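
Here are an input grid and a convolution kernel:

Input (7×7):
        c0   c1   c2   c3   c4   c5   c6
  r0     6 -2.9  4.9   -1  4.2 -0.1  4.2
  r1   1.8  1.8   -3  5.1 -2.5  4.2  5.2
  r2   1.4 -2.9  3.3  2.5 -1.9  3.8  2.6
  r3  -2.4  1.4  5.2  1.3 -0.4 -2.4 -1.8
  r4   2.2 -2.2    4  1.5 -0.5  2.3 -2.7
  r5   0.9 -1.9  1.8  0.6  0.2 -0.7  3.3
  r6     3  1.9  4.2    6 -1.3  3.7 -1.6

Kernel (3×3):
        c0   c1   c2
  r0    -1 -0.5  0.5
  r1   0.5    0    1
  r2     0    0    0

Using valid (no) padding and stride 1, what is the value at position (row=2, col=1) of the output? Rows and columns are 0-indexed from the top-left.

The receptive field on the input at this output position is [-2.9 3.3 2.5 / 1.4 5.2 1.3 / -2.2 4 1.5]. Elementwise product with the kernel and sum: -2.9·-1 + 3.3·-0.5 + 2.5·0.5 + 1.4·0.5 + 1.3·1.

4.5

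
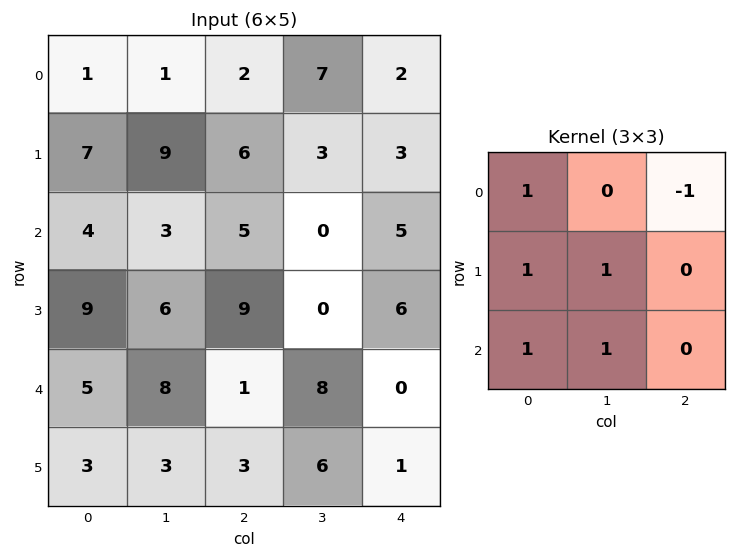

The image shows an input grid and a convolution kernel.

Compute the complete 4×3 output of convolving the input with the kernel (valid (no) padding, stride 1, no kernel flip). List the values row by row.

Output[0,0]: The receptive field on the input at this output position is [1 1 2 / 7 9 6 / 4 3 5]. Elementwise product with the kernel and sum: 1·1 + 2·-1 + 7·1 + 9·1 + 4·1 + 3·1.
Output[0,1]: The receptive field on the input at this output position is [1 2 7 / 9 6 3 / 3 5 0]. Elementwise product with the kernel and sum: 1·1 + 7·-1 + 9·1 + 6·1 + 3·1 + 5·1.

22 17 14
23 29 17
27 27 18
19 21 21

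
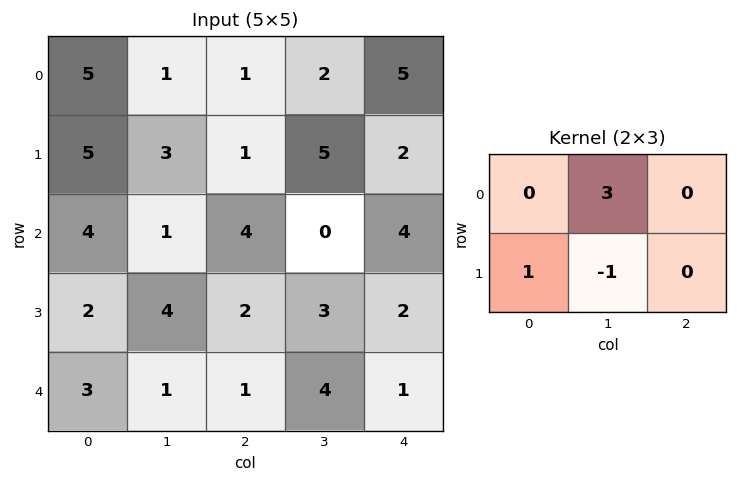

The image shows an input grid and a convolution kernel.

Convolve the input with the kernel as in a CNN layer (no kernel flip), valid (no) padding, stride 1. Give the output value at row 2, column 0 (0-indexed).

The receptive field on the input at this output position is [4 1 4 / 2 4 2]. Elementwise product with the kernel and sum: 1·3 + 2·1 + 4·-1.

1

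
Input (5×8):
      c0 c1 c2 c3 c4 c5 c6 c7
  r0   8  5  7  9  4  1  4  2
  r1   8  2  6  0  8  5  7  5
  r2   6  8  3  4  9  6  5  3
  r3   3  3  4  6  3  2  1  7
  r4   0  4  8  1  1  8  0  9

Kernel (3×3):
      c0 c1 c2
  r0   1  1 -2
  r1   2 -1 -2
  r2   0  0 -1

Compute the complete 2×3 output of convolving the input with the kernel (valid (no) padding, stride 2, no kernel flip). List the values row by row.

Output[0,0]: The receptive field on the input at this output position is [8 5 7 / 8 2 6 / 6 8 3]. Elementwise product with the kernel and sum: 8·1 + 5·1 + 7·-2 + 8·2 + 2·-1 + 6·-2 + 3·-1.

-2 -5 -11
-5 -16 7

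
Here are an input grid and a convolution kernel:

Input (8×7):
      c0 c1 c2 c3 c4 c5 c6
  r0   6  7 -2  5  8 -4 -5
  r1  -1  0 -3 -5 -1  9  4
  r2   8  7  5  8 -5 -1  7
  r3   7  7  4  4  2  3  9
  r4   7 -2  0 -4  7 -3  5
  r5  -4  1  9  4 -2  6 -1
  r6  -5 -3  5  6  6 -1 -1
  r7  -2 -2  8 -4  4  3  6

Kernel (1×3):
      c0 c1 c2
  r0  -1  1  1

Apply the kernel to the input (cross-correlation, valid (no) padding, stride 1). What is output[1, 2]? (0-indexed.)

-3

The receptive field on the input at this output position is [-3 -5 -1]. Elementwise product with the kernel and sum: -3·-1 + -5·1 + -1·1.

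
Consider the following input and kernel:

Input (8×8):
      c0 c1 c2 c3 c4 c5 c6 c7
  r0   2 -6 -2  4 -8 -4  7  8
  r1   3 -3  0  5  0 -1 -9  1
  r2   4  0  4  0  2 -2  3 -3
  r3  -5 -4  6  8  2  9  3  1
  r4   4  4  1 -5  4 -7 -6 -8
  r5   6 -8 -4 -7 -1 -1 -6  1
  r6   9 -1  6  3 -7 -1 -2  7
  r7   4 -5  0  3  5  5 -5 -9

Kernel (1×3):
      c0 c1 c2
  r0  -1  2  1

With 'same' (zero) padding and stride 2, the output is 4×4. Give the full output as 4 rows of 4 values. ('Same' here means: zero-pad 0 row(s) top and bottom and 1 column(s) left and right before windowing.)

-2 6 -24 26
8 8 2 5
12 -7 6 -13
17 16 -18 4

Output[0,0]: The receptive field on the zero-padded input at this output position is [0 2 -6]. Elementwise product with the kernel and sum: 0·-1 + 2·2 + -6·1.
Output[0,1]: The receptive field on the zero-padded input at this output position is [-6 -2 4]. Elementwise product with the kernel and sum: -6·-1 + -2·2 + 4·1.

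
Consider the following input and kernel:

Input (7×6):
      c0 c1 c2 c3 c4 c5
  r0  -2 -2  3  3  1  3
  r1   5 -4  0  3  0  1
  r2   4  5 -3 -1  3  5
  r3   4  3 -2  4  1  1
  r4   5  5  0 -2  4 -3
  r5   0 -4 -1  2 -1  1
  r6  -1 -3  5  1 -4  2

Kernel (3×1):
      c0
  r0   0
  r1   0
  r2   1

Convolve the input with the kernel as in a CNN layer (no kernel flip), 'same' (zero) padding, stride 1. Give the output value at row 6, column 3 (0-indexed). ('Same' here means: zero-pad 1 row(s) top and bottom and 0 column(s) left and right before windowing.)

0

The receptive field on the zero-padded input at this output position is [2 / 1 / 0]. Elementwise product with the kernel and sum: 0·1.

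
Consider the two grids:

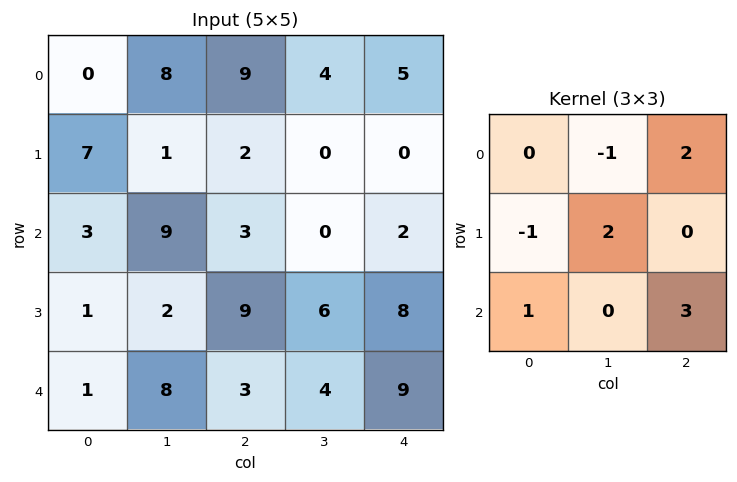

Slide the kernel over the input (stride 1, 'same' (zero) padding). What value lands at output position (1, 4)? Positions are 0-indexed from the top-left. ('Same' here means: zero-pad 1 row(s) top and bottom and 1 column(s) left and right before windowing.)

-5

The receptive field on the zero-padded input at this output position is [4 5 0 / 0 0 0 / 0 2 0]. Elementwise product with the kernel and sum: 5·-1 + 0·2 + 0·-1 + 0·2 + 0·1 + 0·3.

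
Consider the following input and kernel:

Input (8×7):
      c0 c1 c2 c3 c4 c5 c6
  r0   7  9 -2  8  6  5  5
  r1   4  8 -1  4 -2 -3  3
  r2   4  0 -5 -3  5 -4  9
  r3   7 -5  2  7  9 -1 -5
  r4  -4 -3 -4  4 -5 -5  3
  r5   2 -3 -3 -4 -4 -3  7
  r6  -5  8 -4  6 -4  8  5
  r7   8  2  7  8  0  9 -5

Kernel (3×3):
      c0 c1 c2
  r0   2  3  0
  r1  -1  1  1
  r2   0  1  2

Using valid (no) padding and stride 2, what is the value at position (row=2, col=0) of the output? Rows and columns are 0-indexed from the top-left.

The receptive field on the input at this output position is [-4 -3 -4 / 2 -3 -3 / -5 8 -4]. Elementwise product with the kernel and sum: -4·2 + -3·3 + 2·-1 + -3·1 + -3·1 + 8·1 + -4·2.

-25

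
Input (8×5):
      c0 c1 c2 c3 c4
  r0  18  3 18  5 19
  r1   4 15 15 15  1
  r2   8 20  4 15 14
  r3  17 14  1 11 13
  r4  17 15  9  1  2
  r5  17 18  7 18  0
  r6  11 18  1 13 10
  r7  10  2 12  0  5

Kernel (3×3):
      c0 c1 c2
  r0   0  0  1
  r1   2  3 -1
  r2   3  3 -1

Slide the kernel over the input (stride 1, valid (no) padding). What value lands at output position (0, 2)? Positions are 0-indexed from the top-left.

The receptive field on the input at this output position is [18 5 19 / 15 15 1 / 4 15 14]. Elementwise product with the kernel and sum: 19·1 + 15·2 + 15·3 + 1·-1 + 4·3 + 15·3 + 14·-1.

136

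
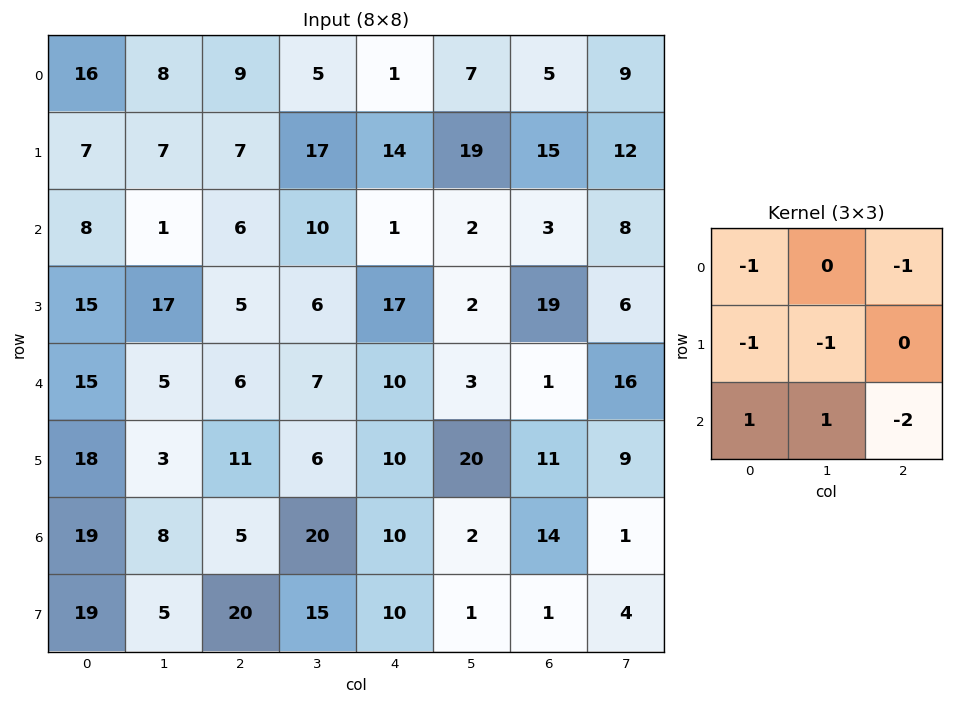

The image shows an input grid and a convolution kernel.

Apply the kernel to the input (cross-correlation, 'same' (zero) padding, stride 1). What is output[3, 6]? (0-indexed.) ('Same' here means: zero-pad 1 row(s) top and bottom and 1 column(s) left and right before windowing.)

The receptive field on the zero-padded input at this output position is [2 3 8 / 2 19 6 / 3 1 16]. Elementwise product with the kernel and sum: 2·-1 + 8·-1 + 2·-1 + 19·-1 + 3·1 + 1·1 + 16·-2.

-59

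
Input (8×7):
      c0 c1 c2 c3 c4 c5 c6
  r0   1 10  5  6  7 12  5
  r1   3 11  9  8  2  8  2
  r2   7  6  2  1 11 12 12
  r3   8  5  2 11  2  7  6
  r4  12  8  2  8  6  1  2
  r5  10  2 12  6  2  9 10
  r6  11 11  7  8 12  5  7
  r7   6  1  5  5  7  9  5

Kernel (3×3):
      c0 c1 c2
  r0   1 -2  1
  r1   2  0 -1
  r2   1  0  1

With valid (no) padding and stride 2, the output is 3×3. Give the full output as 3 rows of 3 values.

-8 29 13
25 21 5
24 33 19

Output[0,0]: The receptive field on the input at this output position is [1 10 5 / 3 11 9 / 7 6 2]. Elementwise product with the kernel and sum: 1·1 + 10·-2 + 5·1 + 3·2 + 9·-1 + 7·1 + 2·1.
Output[0,1]: The receptive field on the input at this output position is [5 6 7 / 9 8 2 / 2 1 11]. Elementwise product with the kernel and sum: 5·1 + 6·-2 + 7·1 + 9·2 + 2·-1 + 2·1 + 11·1.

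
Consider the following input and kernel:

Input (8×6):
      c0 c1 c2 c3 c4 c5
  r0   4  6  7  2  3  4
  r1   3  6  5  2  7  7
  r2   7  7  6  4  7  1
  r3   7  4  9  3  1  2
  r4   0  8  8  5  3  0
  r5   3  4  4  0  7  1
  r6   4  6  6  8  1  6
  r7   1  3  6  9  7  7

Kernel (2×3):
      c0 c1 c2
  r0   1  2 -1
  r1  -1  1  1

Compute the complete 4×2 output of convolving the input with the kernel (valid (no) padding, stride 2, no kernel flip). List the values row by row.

17 12
21 2
13 18
18 31

Output[0,0]: The receptive field on the input at this output position is [4 6 7 / 3 6 5]. Elementwise product with the kernel and sum: 4·1 + 6·2 + 7·-1 + 3·-1 + 6·1 + 5·1.
Output[0,1]: The receptive field on the input at this output position is [7 2 3 / 5 2 7]. Elementwise product with the kernel and sum: 7·1 + 2·2 + 3·-1 + 5·-1 + 2·1 + 7·1.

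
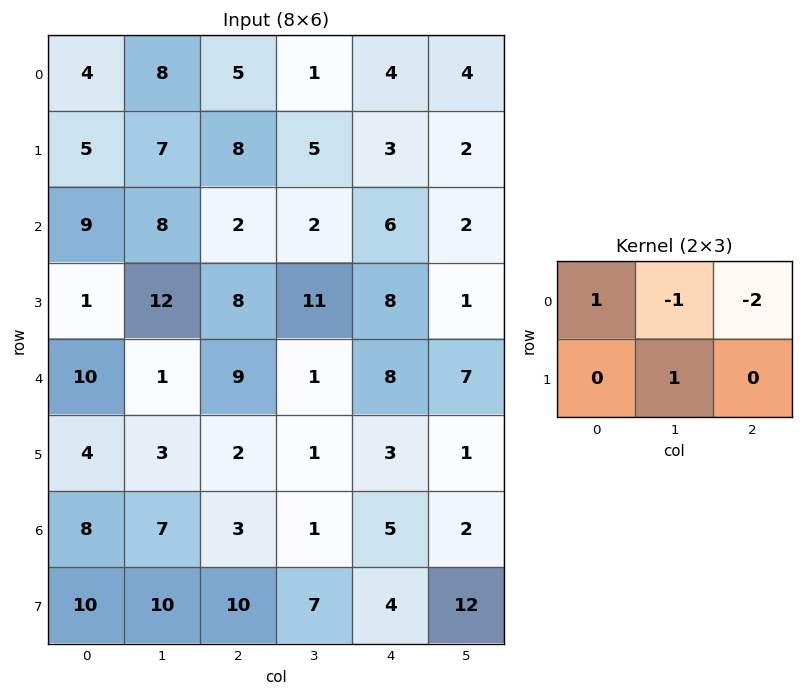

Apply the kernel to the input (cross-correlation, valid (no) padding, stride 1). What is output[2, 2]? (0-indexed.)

-1

The receptive field on the input at this output position is [2 2 6 / 8 11 8]. Elementwise product with the kernel and sum: 2·1 + 2·-1 + 6·-2 + 11·1.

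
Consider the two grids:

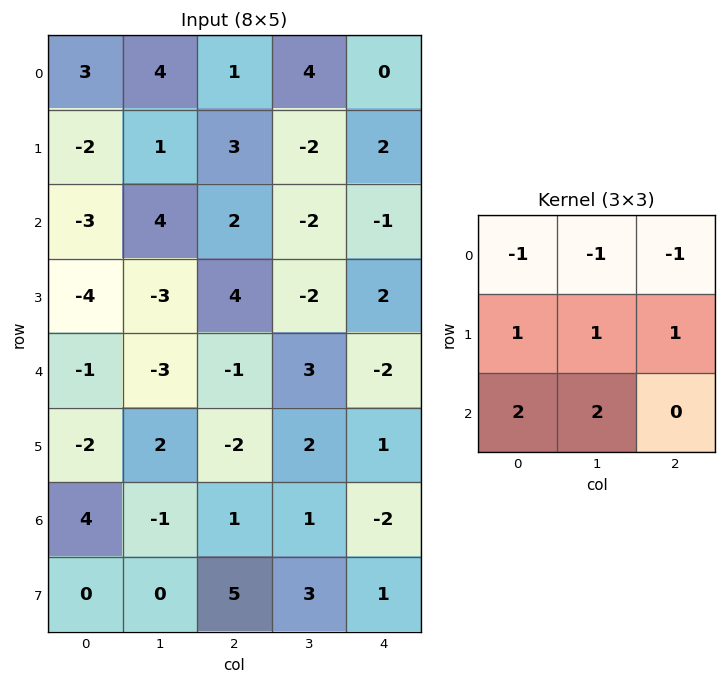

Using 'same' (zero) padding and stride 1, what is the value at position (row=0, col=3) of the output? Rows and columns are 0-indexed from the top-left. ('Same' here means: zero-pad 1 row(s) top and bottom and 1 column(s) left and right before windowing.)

The receptive field on the zero-padded input at this output position is [0 0 0 / 1 4 0 / 3 -2 2]. Elementwise product with the kernel and sum: 0·-1 + 0·-1 + 0·-1 + 1·1 + 4·1 + 0·1 + 3·2 + -2·2.

7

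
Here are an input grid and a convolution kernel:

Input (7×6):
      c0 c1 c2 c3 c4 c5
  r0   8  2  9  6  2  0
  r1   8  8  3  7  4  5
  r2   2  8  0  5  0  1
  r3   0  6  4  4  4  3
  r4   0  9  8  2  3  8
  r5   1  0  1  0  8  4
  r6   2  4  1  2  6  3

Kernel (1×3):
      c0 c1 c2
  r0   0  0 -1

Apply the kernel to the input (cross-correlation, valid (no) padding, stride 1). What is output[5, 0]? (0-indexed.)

-1

The receptive field on the input at this output position is [1 0 1]. Elementwise product with the kernel and sum: 1·-1.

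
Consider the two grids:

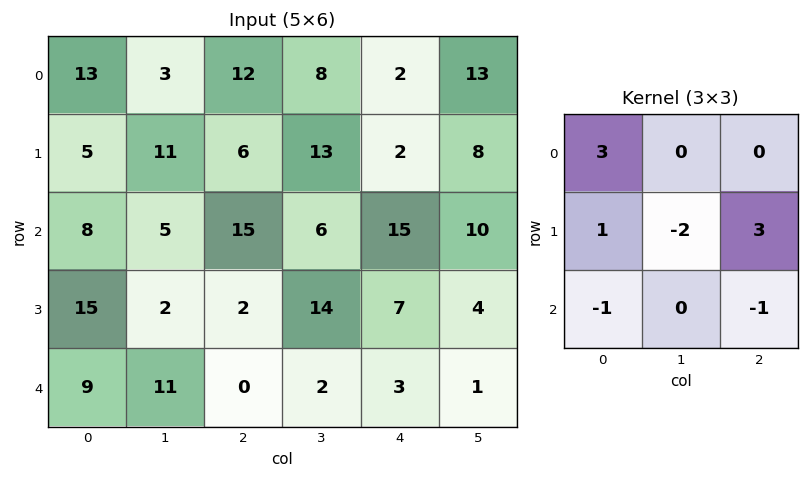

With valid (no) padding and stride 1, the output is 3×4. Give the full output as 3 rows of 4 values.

Output[0,0]: The receptive field on the input at this output position is [13 3 12 / 5 11 6 / 8 5 15]. Elementwise product with the kernel and sum: 13·3 + 5·1 + 11·-2 + 6·3 + 8·-1 + 15·-1.

17 36 -8 41
41 10 57 27
32 42 37 27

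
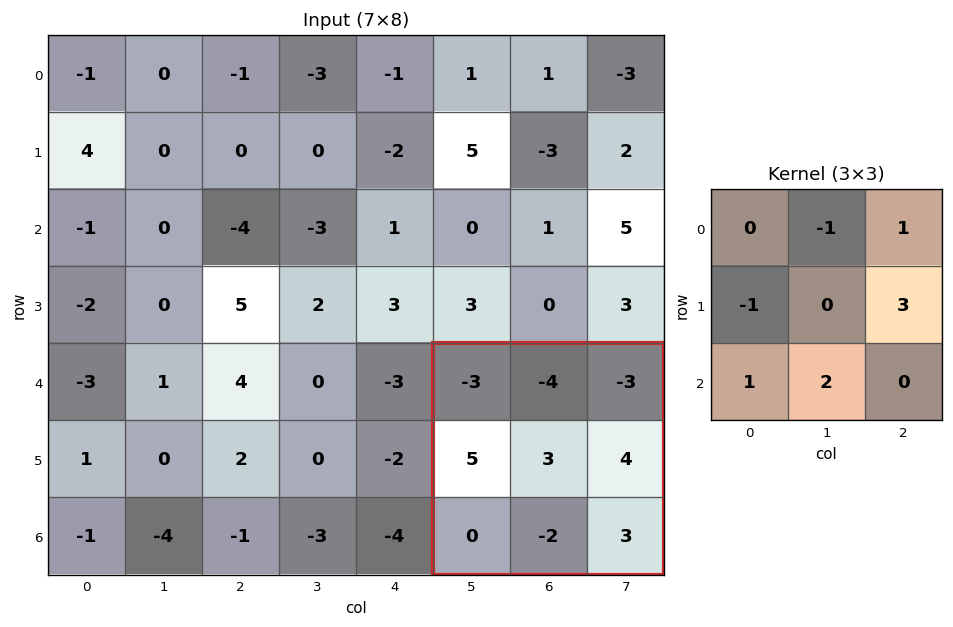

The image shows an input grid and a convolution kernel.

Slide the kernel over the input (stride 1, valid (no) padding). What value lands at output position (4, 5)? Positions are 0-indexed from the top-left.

The receptive field on the input at this output position is [-3 -4 -3 / 5 3 4 / 0 -2 3]. Elementwise product with the kernel and sum: -4·-1 + -3·1 + 5·-1 + 4·3 + 0·1 + -2·2.

4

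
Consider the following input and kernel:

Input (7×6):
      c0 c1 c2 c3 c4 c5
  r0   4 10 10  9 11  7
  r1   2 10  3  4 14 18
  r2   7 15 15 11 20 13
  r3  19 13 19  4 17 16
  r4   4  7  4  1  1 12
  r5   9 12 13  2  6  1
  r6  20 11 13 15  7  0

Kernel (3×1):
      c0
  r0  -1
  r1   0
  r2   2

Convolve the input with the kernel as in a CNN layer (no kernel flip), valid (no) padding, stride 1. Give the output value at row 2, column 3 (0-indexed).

The receptive field on the input at this output position is [11 / 4 / 1]. Elementwise product with the kernel and sum: 11·-1 + 1·2.

-9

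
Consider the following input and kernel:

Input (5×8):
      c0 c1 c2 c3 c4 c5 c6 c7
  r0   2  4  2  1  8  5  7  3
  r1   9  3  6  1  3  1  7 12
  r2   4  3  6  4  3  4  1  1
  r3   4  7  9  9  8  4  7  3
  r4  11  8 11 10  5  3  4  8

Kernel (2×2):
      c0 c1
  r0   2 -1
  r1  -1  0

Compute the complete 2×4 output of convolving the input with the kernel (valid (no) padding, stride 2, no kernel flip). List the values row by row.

Output[0,0]: The receptive field on the input at this output position is [2 4 / 9 3]. Elementwise product with the kernel and sum: 2·2 + 4·-1 + 9·-1.
Output[0,1]: The receptive field on the input at this output position is [2 1 / 6 1]. Elementwise product with the kernel and sum: 2·2 + 1·-1 + 6·-1.

-9 -3 8 4
1 -1 -6 -6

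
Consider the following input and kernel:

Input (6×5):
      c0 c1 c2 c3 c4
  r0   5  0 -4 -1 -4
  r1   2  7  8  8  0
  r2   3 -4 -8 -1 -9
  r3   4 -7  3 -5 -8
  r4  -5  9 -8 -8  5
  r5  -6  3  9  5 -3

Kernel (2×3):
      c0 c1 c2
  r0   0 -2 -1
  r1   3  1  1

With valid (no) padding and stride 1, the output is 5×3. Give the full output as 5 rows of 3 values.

Output[0,0]: The receptive field on the input at this output position is [5 0 -4 / 2 7 8]. Elementwise product with the kernel and sum: 0·-2 + -4·-1 + 2·3 + 7·1 + 8·1.
Output[0,1]: The receptive field on the input at this output position is [0 -4 -1 / 7 8 8]. Elementwise product with the kernel and sum: -4·-2 + -1·-1 + 7·3 + 8·1 + 8·1.

25 46 38
-25 -45 -50
24 -6 7
-3 10 -9
-16 47 40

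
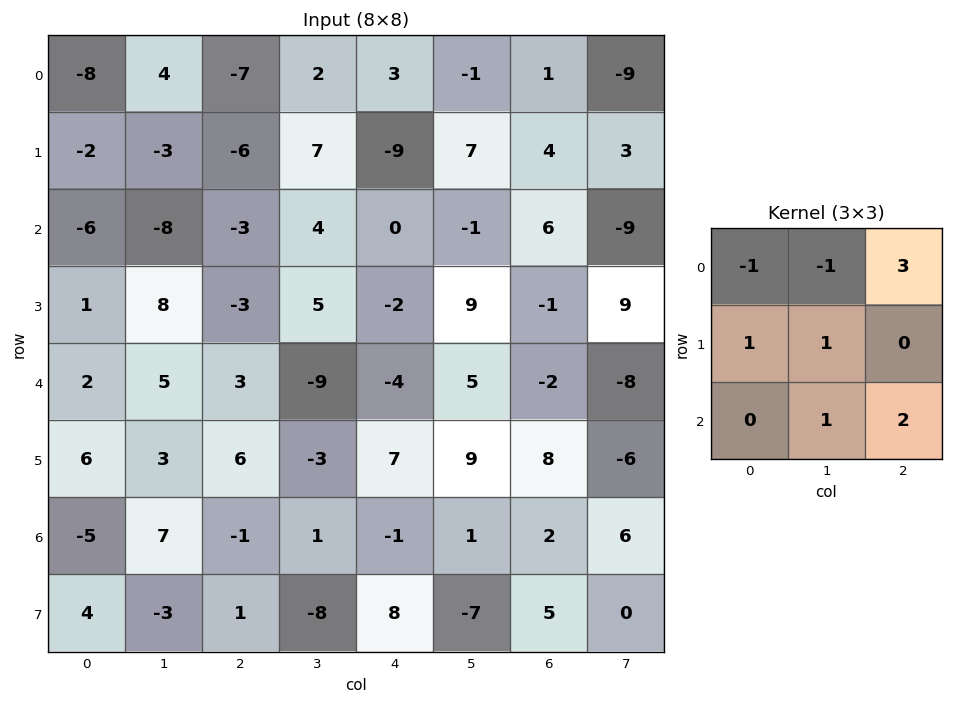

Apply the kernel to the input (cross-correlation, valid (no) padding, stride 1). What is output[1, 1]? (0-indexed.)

26

The receptive field on the input at this output position is [-3 -6 7 / -8 -3 4 / 8 -3 5]. Elementwise product with the kernel and sum: -3·-1 + -6·-1 + 7·3 + -8·1 + -3·1 + -3·1 + 5·2.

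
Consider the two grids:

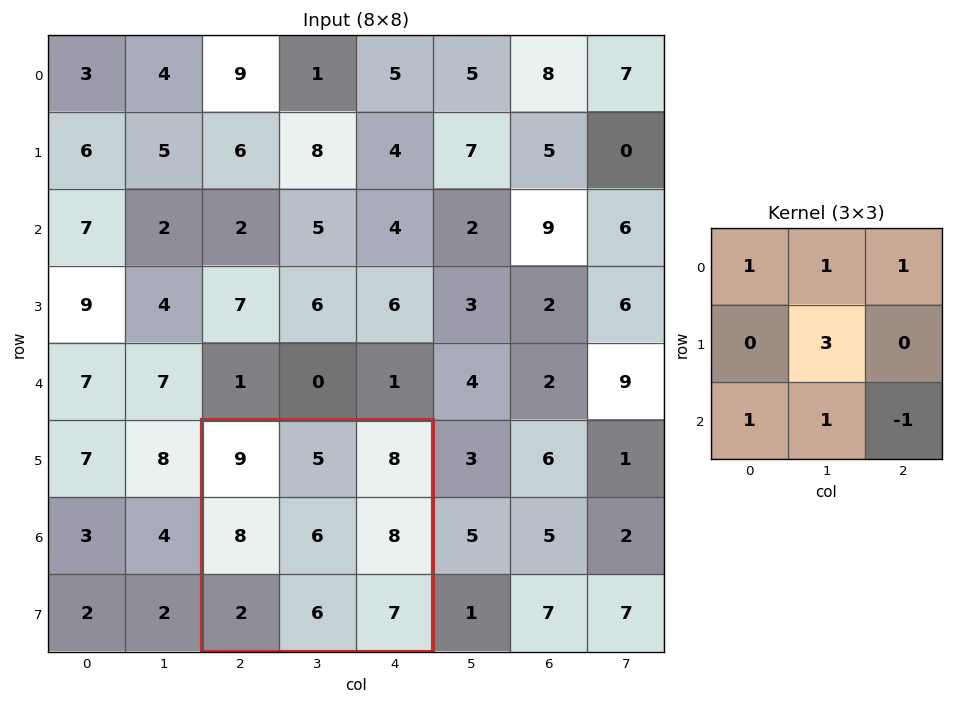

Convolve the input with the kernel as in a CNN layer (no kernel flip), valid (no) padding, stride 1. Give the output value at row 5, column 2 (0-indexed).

41

The receptive field on the input at this output position is [9 5 8 / 8 6 8 / 2 6 7]. Elementwise product with the kernel and sum: 9·1 + 5·1 + 8·1 + 6·3 + 2·1 + 6·1 + 7·-1.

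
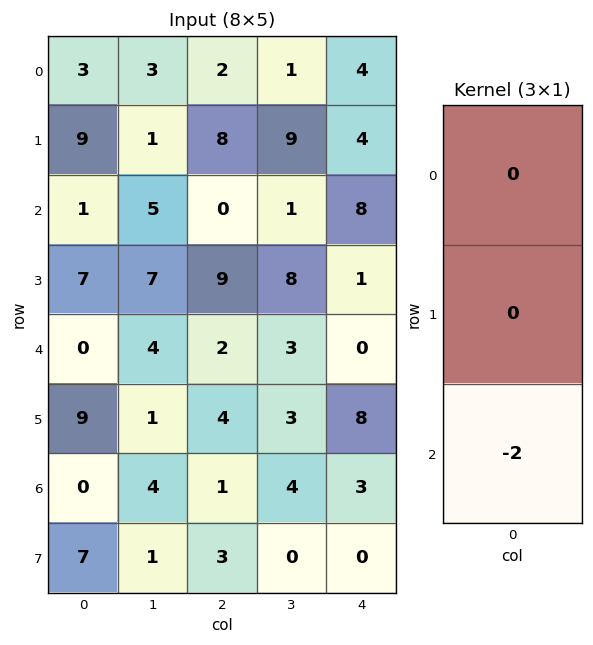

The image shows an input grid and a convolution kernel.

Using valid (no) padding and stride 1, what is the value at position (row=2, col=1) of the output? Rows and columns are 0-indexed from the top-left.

The receptive field on the input at this output position is [5 / 7 / 4]. Elementwise product with the kernel and sum: 4·-2.

-8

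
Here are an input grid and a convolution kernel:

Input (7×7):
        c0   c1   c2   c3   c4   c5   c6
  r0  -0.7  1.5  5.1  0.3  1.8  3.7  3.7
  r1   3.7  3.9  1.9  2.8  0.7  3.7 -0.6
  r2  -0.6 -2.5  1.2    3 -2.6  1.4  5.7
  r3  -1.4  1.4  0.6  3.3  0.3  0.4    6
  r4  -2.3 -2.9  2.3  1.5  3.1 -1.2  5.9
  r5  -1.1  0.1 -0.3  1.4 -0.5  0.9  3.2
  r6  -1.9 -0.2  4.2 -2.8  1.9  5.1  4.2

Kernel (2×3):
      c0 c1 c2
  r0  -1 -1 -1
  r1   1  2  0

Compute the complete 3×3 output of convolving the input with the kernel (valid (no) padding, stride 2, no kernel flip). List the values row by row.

5.6 0.3 -1.1
3.3 5.6 -3.4
2 -4.4 -6.5

Output[0,0]: The receptive field on the input at this output position is [-0.7 1.5 5.1 / 3.7 3.9 1.9]. Elementwise product with the kernel and sum: -0.7·-1 + 1.5·-1 + 5.1·-1 + 3.7·1 + 3.9·2.
Output[0,1]: The receptive field on the input at this output position is [5.1 0.3 1.8 / 1.9 2.8 0.7]. Elementwise product with the kernel and sum: 5.1·-1 + 0.3·-1 + 1.8·-1 + 1.9·1 + 2.8·2.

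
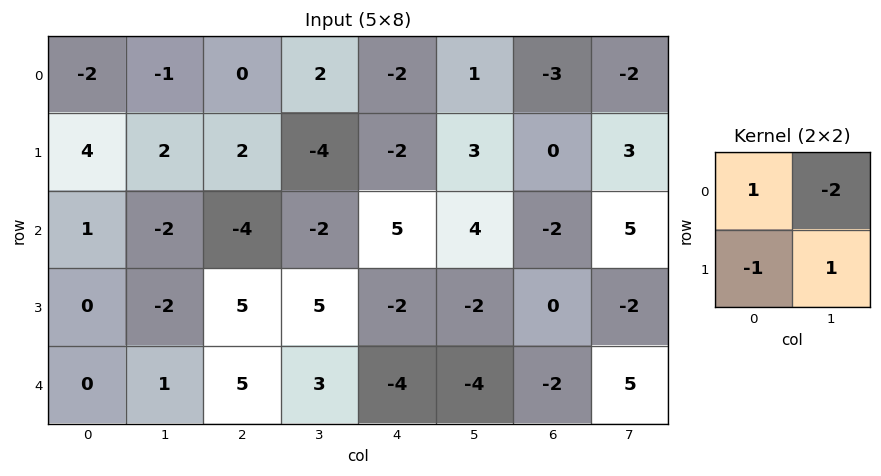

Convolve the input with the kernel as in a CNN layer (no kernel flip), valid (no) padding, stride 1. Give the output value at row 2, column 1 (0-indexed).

The receptive field on the input at this output position is [-2 -4 / -2 5]. Elementwise product with the kernel and sum: -2·1 + -4·-2 + -2·-1 + 5·1.

13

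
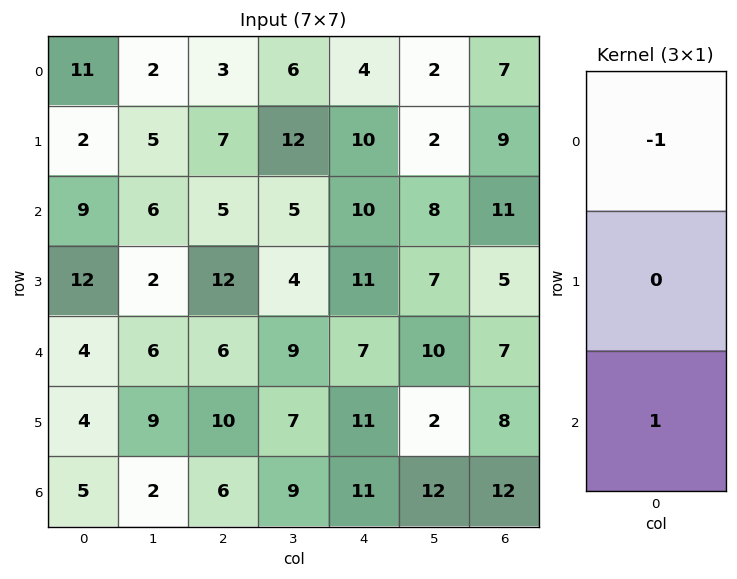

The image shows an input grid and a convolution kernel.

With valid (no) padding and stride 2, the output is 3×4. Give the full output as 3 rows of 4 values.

Output[0,0]: The receptive field on the input at this output position is [11 / 2 / 9]. Elementwise product with the kernel and sum: 11·-1 + 9·1.
Output[0,1]: The receptive field on the input at this output position is [3 / 7 / 5]. Elementwise product with the kernel and sum: 3·-1 + 5·1.

-2 2 6 4
-5 1 -3 -4
1 0 4 5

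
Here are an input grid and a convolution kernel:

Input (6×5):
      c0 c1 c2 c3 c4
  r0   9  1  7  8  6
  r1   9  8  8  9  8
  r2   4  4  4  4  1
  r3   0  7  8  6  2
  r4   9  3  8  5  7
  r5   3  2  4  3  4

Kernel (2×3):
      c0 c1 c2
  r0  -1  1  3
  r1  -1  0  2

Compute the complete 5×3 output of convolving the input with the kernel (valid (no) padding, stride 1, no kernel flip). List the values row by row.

Output[0,0]: The receptive field on the input at this output position is [9 1 7 / 9 8 8]. Elementwise product with the kernel and sum: 9·-1 + 1·1 + 7·3 + 9·-1 + 8·2.
Output[0,1]: The receptive field on the input at this output position is [1 7 8 / 8 8 9]. Elementwise product with the kernel and sum: 1·-1 + 7·1 + 8·3 + 8·-1 + 9·2.

20 40 27
27 31 23
28 17 -1
38 26 10
23 24 22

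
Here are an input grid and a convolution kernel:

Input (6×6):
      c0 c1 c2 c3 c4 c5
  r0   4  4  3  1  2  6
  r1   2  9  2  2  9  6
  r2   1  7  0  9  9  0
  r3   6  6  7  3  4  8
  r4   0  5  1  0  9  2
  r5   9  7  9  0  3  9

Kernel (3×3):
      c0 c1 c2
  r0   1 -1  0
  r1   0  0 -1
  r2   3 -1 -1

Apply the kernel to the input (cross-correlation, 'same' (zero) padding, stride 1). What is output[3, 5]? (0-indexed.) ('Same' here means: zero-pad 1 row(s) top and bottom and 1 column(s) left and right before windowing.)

34

The receptive field on the zero-padded input at this output position is [9 0 0 / 4 8 0 / 9 2 0]. Elementwise product with the kernel and sum: 9·1 + 0·-1 + 0·-1 + 9·3 + 2·-1 + 0·-1.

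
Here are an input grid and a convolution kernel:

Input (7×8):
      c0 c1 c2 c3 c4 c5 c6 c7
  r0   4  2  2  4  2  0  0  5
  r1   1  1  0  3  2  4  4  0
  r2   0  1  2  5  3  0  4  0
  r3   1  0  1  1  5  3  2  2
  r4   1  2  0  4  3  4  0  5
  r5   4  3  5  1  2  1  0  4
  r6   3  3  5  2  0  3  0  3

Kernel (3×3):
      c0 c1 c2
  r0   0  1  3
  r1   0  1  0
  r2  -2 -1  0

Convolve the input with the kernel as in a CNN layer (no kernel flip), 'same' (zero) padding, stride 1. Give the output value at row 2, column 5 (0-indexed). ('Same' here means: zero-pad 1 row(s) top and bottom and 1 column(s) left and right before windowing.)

The receptive field on the zero-padded input at this output position is [2 4 4 / 3 0 4 / 5 3 2]. Elementwise product with the kernel and sum: 4·1 + 4·3 + 0·1 + 5·-2 + 3·-1.

3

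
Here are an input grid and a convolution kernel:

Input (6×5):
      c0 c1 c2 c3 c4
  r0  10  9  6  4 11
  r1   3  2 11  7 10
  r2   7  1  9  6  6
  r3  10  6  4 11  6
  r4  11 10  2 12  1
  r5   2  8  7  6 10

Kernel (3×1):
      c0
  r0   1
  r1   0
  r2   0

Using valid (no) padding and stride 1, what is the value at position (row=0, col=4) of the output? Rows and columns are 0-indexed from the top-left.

The receptive field on the input at this output position is [11 / 10 / 6]. Elementwise product with the kernel and sum: 11·1.

11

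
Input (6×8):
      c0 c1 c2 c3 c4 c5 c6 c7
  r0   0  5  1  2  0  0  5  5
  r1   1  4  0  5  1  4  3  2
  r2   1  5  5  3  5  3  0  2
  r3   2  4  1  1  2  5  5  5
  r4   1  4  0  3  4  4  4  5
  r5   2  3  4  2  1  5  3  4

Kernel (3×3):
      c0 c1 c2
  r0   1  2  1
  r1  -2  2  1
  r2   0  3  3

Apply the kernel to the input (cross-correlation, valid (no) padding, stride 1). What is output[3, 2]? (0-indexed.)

The receptive field on the input at this output position is [1 1 2 / 0 3 4 / 4 2 1]. Elementwise product with the kernel and sum: 1·1 + 1·2 + 2·1 + 0·-2 + 3·2 + 4·1 + 2·3 + 1·3.

24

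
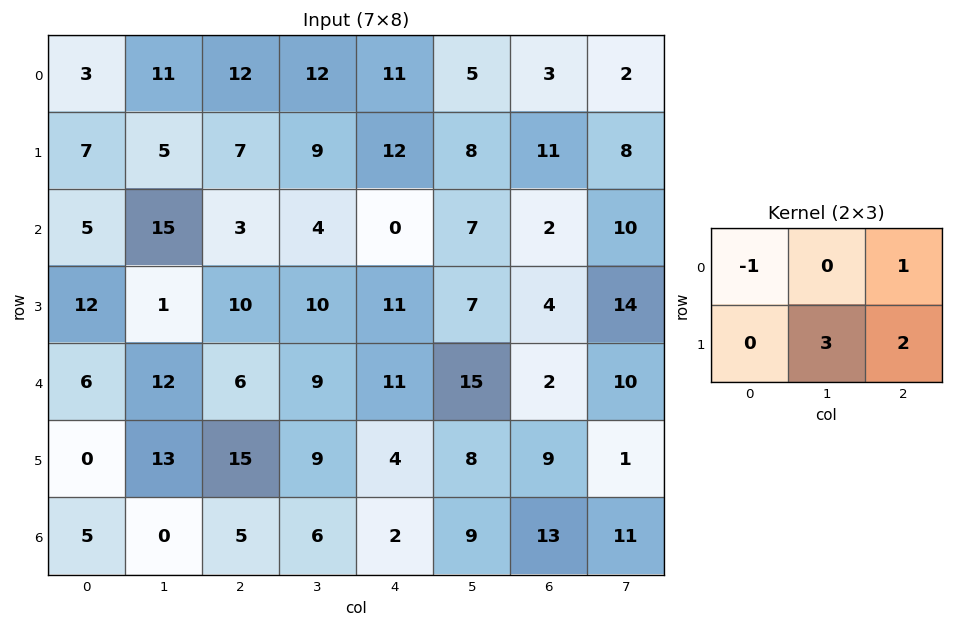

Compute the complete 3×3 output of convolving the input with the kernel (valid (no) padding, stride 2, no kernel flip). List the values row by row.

38 50 38
21 49 31
69 40 33

Output[0,0]: The receptive field on the input at this output position is [3 11 12 / 7 5 7]. Elementwise product with the kernel and sum: 3·-1 + 12·1 + 5·3 + 7·2.
Output[0,1]: The receptive field on the input at this output position is [12 12 11 / 7 9 12]. Elementwise product with the kernel and sum: 12·-1 + 11·1 + 9·3 + 12·2.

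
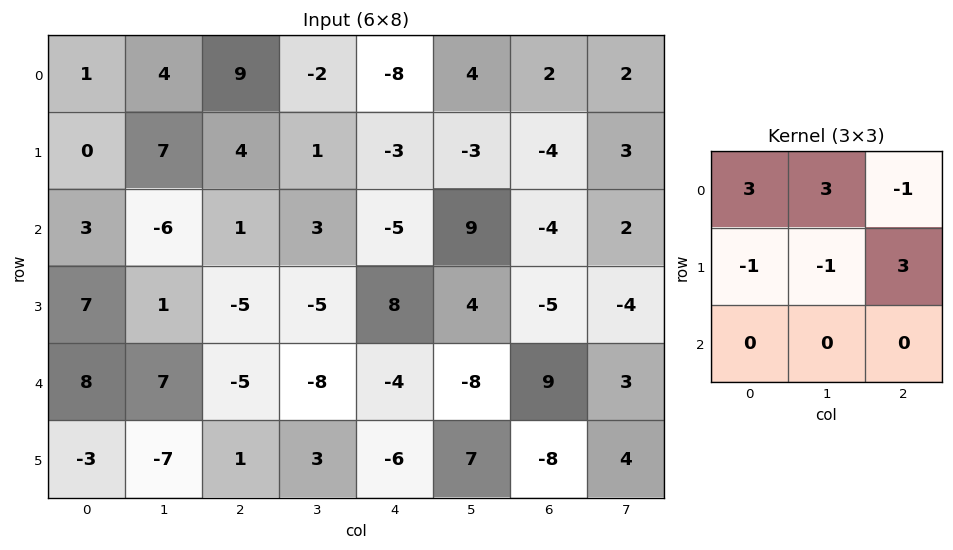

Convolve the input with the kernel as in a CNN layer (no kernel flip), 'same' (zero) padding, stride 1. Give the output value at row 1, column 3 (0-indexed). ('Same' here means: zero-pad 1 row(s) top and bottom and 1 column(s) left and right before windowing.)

15

The receptive field on the zero-padded input at this output position is [9 -2 -8 / 4 1 -3 / 1 3 -5]. Elementwise product with the kernel and sum: 9·3 + -2·3 + -8·-1 + 4·-1 + 1·-1 + -3·3.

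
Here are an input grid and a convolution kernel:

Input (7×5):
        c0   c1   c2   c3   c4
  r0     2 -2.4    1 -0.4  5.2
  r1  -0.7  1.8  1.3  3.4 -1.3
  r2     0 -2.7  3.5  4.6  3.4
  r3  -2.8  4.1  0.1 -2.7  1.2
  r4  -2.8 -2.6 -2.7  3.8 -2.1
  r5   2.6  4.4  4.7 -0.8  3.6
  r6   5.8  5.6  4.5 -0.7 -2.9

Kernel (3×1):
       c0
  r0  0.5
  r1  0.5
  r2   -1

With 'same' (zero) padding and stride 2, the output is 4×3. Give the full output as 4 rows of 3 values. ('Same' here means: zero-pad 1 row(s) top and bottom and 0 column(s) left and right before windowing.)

Output[0,0]: The receptive field on the zero-padded input at this output position is [0 / 2 / -0.7]. Elementwise product with the kernel and sum: 0·0.5 + 2·0.5 + -0.7·-1.

1.7 -0.8 3.9
2.45 2.3 -0.15
-5.4 -6 -4.05
4.2 4.6 0.35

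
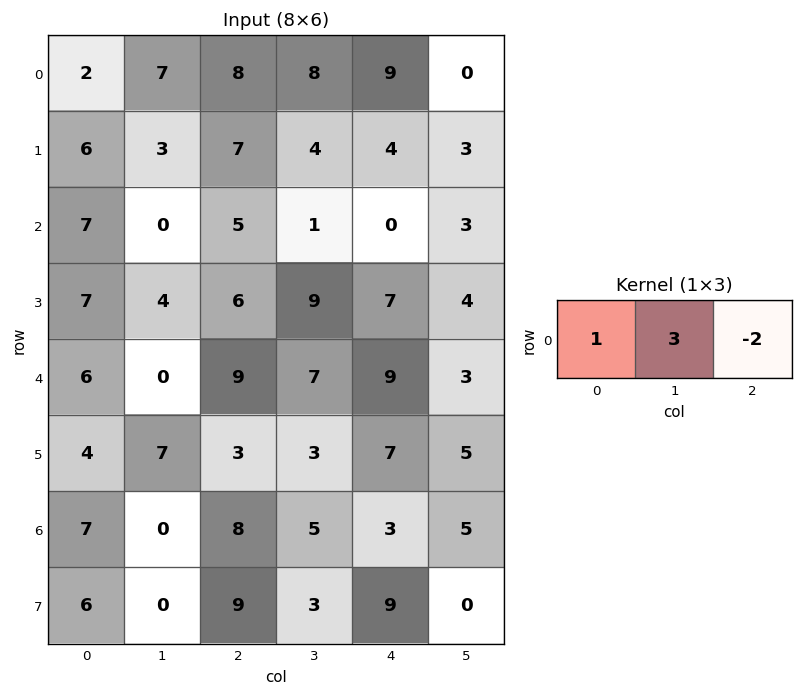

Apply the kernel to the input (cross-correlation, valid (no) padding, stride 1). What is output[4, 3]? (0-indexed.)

The receptive field on the input at this output position is [7 9 3]. Elementwise product with the kernel and sum: 7·1 + 9·3 + 3·-2.

28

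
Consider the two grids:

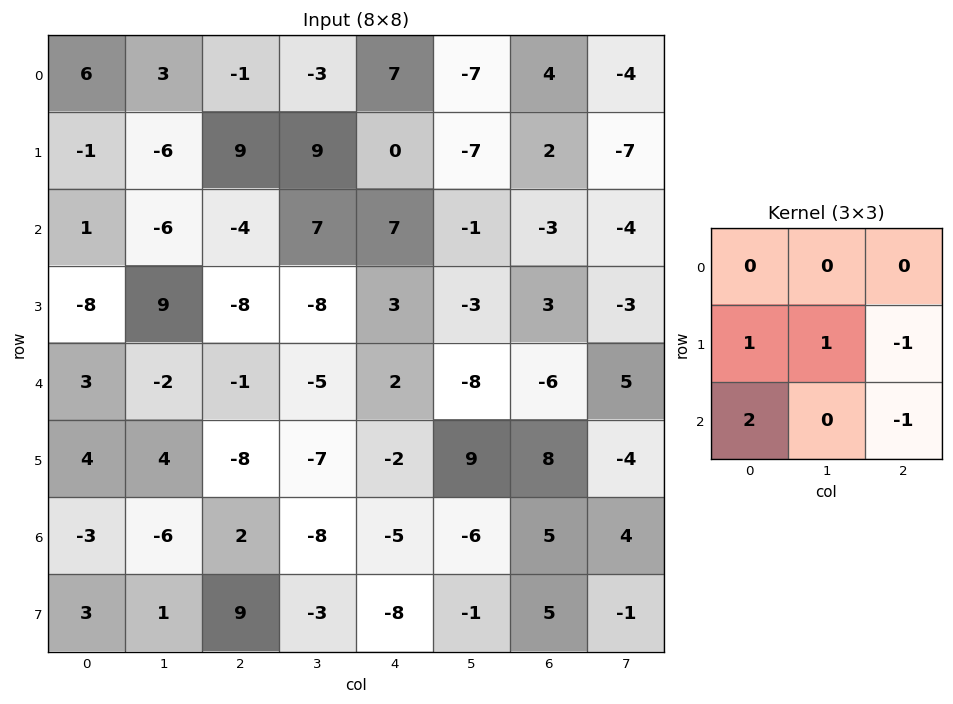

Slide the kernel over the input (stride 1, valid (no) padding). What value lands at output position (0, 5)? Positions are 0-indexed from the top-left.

4

The receptive field on the input at this output position is [-7 4 -4 / -7 2 -7 / -1 -3 -4]. Elementwise product with the kernel and sum: -7·1 + 2·1 + -7·-1 + -1·2 + -4·-1.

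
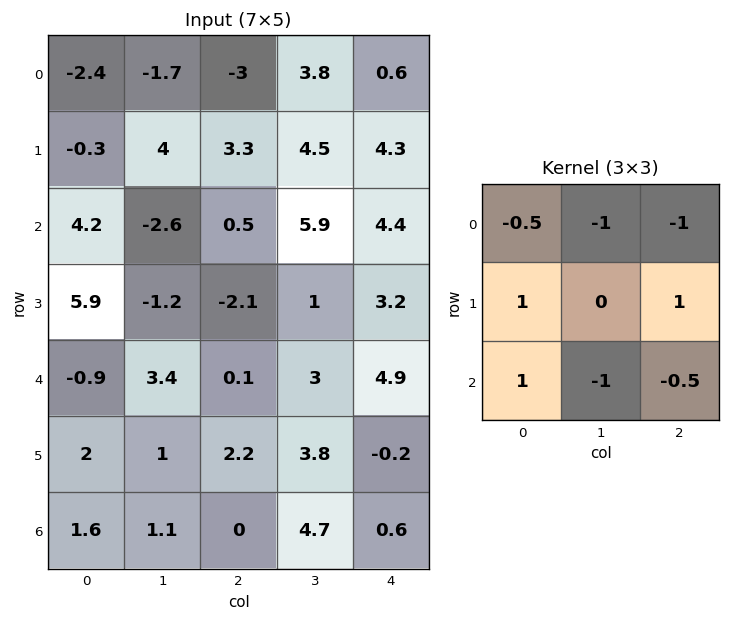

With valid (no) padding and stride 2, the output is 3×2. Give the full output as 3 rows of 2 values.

15.45 -2.9
-0.55 -14.8
1.65 -10.95

Output[0,0]: The receptive field on the input at this output position is [-2.4 -1.7 -3 / -0.3 4 3.3 / 4.2 -2.6 0.5]. Elementwise product with the kernel and sum: -2.4·-0.5 + -1.7·-1 + -3·-1 + -0.3·1 + 3.3·1 + 4.2·1 + -2.6·-1 + 0.5·-0.5.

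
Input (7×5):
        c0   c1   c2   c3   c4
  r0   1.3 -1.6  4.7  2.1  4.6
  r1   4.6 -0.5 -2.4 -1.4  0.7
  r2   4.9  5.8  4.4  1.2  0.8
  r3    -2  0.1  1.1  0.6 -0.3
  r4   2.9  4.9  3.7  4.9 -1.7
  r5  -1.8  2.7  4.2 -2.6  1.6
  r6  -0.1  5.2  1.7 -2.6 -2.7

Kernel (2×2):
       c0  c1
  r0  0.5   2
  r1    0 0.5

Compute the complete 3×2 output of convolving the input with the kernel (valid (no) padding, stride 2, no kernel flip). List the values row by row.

Output[0,0]: The receptive field on the input at this output position is [1.3 -1.6 / 4.6 -0.5]. Elementwise product with the kernel and sum: 1.3·0.5 + -1.6·2 + -0.5·0.5.
Output[0,1]: The receptive field on the input at this output position is [4.7 2.1 / -2.4 -1.4]. Elementwise product with the kernel and sum: 4.7·0.5 + 2.1·2 + -1.4·0.5.

-2.8 5.85
14.1 4.9
12.6 10.35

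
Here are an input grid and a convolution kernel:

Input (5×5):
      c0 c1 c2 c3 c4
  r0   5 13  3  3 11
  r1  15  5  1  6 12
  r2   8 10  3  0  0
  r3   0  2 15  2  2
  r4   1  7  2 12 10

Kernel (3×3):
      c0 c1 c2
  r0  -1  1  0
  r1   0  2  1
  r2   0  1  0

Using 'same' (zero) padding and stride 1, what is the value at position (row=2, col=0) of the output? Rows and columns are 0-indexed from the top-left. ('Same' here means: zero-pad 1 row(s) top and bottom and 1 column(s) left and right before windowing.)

The receptive field on the zero-padded input at this output position is [0 15 5 / 0 8 10 / 0 0 2]. Elementwise product with the kernel and sum: 0·-1 + 15·1 + 8·2 + 10·1 + 0·1.

41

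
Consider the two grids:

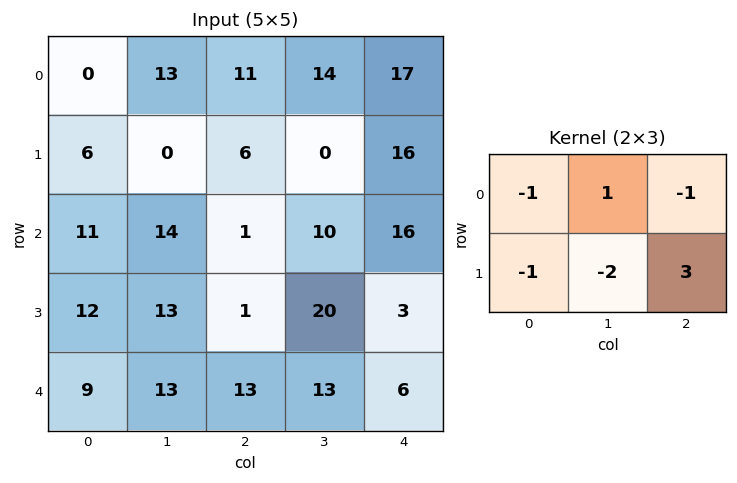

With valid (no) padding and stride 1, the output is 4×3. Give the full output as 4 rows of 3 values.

14 -28 28
-48 20 5
-33 22 -39
4 -32 -5

Output[0,0]: The receptive field on the input at this output position is [0 13 11 / 6 0 6]. Elementwise product with the kernel and sum: 0·-1 + 13·1 + 11·-1 + 6·-1 + 0·-2 + 6·3.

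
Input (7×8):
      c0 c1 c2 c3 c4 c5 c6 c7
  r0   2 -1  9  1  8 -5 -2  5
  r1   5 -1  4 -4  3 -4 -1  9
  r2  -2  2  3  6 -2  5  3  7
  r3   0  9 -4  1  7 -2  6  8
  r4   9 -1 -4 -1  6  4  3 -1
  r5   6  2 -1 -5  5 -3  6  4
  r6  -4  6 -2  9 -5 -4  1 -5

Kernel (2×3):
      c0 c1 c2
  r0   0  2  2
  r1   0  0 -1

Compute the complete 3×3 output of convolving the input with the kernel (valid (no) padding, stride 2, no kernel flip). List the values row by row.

Output[0,0]: The receptive field on the input at this output position is [2 -1 9 / 5 -1 4]. Elementwise product with the kernel and sum: -1·2 + 9·2 + 4·-1.

12 15 -13
14 1 10
-9 5 8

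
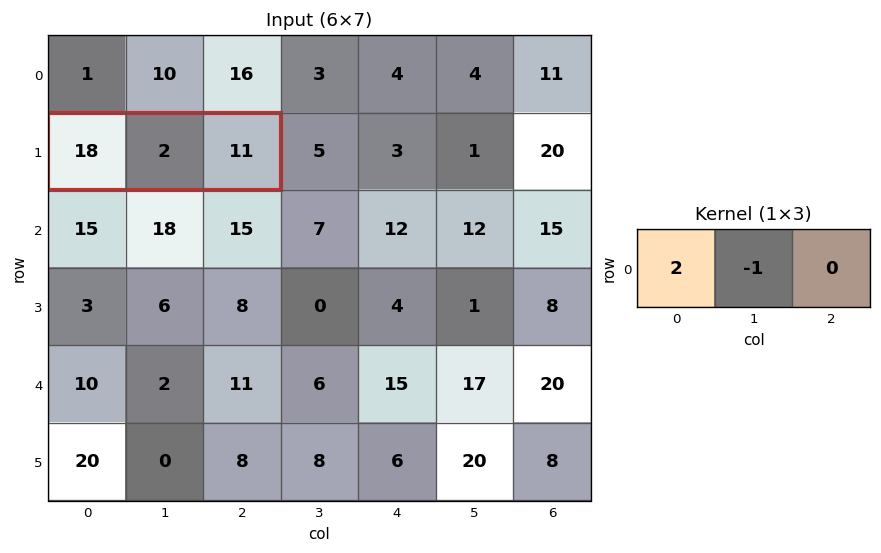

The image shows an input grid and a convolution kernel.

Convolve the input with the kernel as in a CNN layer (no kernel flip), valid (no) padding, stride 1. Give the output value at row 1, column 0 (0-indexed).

34

The receptive field on the input at this output position is [18 2 11]. Elementwise product with the kernel and sum: 18·2 + 2·-1.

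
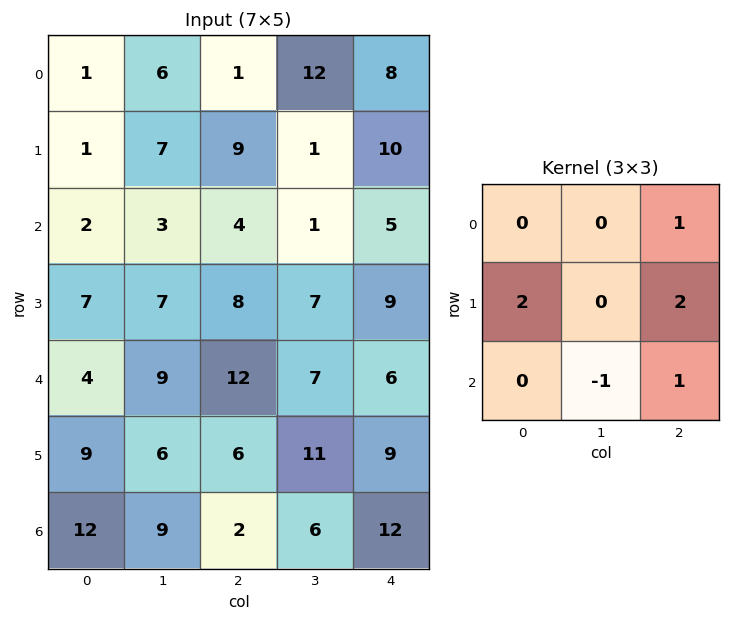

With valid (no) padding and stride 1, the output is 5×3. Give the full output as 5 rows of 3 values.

Output[0,0]: The receptive field on the input at this output position is [1 6 1 / 1 7 9 / 2 3 4]. Elementwise product with the kernel and sum: 1·1 + 1·2 + 9·2 + 3·-1 + 4·1.
Output[0,1]: The receptive field on the input at this output position is [6 1 12 / 7 9 1 / 3 4 1]. Elementwise product with the kernel and sum: 12·1 + 7·2 + 1·2 + 4·-1 + 1·1.

22 25 50
22 8 30
37 24 38
40 44 43
35 45 42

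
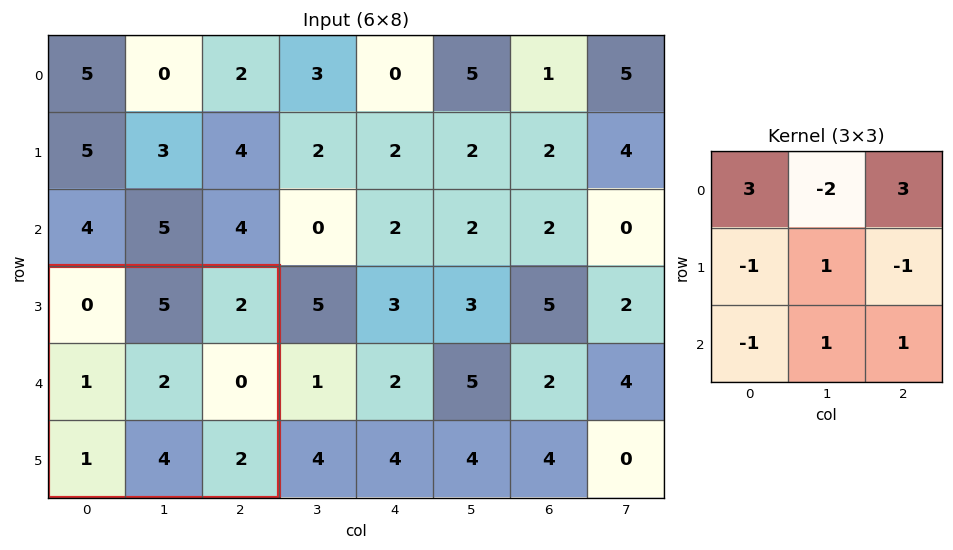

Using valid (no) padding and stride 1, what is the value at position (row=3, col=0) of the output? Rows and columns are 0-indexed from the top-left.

2

The receptive field on the input at this output position is [0 5 2 / 1 2 0 / 1 4 2]. Elementwise product with the kernel and sum: 0·3 + 5·-2 + 2·3 + 1·-1 + 2·1 + 0·-1 + 1·-1 + 4·1 + 2·1.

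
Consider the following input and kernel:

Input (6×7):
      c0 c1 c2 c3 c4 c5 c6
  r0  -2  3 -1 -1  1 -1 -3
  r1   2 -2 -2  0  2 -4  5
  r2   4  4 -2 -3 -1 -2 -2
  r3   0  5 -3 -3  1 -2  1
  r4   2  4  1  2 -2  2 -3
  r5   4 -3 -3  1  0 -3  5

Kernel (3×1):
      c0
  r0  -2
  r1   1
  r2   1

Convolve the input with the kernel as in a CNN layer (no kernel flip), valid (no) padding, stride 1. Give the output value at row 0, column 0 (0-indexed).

The receptive field on the input at this output position is [-2 / 2 / 4]. Elementwise product with the kernel and sum: -2·-2 + 2·1 + 4·1.

10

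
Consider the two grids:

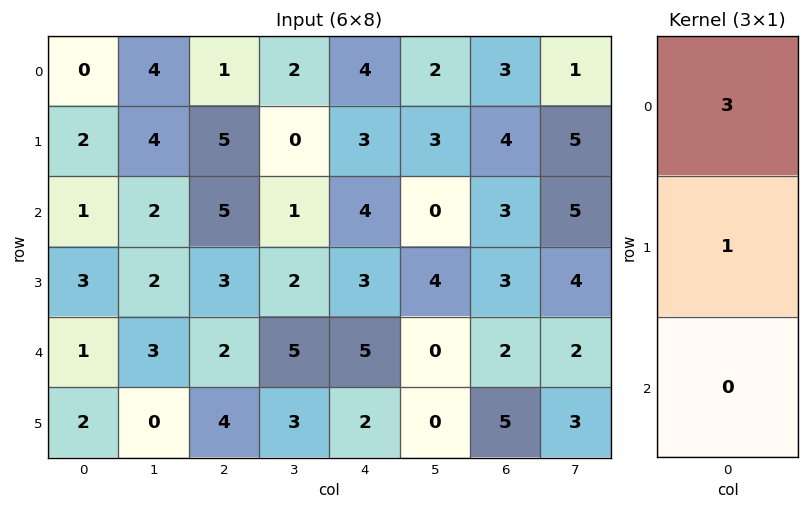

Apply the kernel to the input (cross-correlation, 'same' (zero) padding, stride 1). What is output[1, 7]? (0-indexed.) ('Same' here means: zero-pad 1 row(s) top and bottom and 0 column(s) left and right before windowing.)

The receptive field on the zero-padded input at this output position is [1 / 5 / 5]. Elementwise product with the kernel and sum: 1·3 + 5·1.

8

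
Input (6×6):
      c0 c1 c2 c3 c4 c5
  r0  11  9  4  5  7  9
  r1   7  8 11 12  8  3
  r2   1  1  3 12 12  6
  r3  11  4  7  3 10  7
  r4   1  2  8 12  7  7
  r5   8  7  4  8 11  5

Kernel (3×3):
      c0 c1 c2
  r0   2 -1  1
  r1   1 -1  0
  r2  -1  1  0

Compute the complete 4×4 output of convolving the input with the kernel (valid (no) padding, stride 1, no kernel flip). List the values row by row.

16 18 18 16
10 18 5 26
12 14 14 6
23 -5 21 11

Output[0,0]: The receptive field on the input at this output position is [11 9 4 / 7 8 11 / 1 1 3]. Elementwise product with the kernel and sum: 11·2 + 9·-1 + 4·1 + 7·1 + 8·-1 + 1·-1 + 1·1.
Output[0,1]: The receptive field on the input at this output position is [9 4 5 / 8 11 12 / 1 3 12]. Elementwise product with the kernel and sum: 9·2 + 4·-1 + 5·1 + 8·1 + 11·-1 + 1·-1 + 3·1.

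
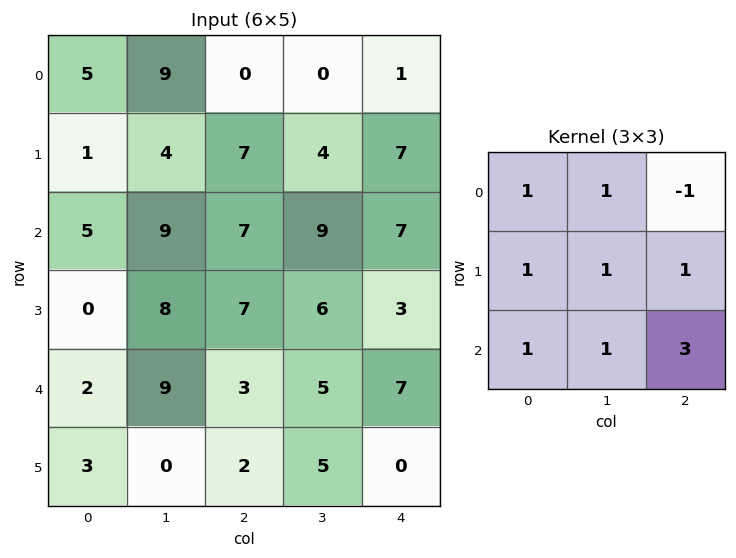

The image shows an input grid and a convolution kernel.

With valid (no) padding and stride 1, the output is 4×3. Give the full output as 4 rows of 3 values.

Output[0,0]: The receptive field on the input at this output position is [5 9 0 / 1 4 7 / 5 9 7]. Elementwise product with the kernel and sum: 5·1 + 9·1 + 0·-1 + 1·1 + 4·1 + 7·1 + 5·1 + 9·1 + 7·3.

61 67 54
48 65 49
42 55 54
24 43 32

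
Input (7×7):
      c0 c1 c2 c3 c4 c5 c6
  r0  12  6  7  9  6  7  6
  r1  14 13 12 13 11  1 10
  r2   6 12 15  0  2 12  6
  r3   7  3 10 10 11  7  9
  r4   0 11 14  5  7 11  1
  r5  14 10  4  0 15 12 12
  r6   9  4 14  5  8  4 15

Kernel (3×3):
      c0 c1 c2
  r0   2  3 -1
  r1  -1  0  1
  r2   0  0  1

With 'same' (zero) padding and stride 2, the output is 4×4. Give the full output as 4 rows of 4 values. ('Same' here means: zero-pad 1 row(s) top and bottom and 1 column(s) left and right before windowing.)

Output[0,0]: The receptive field on the zero-padded input at this output position is [0 0 0 / 0 12 6 / 0 14 13]. Elementwise product with the kernel and sum: 0·2 + 0·3 + 0·-1 + 0·-1 + 6·1 + 13·1.

19 16 -1 -7
44 47 77 20
39 20 64 30
36 33 32 56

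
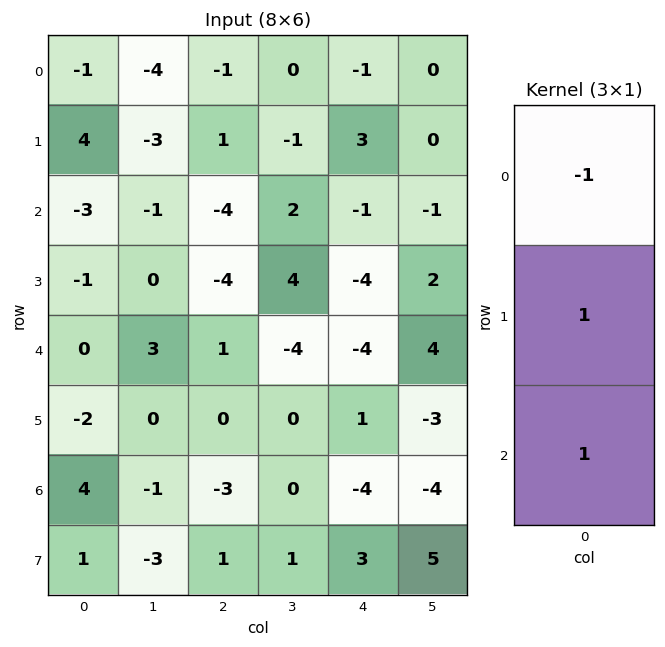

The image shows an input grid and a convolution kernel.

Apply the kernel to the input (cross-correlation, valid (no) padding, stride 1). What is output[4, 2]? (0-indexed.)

The receptive field on the input at this output position is [1 / 0 / -3]. Elementwise product with the kernel and sum: 1·-1 + 0·1 + -3·1.

-4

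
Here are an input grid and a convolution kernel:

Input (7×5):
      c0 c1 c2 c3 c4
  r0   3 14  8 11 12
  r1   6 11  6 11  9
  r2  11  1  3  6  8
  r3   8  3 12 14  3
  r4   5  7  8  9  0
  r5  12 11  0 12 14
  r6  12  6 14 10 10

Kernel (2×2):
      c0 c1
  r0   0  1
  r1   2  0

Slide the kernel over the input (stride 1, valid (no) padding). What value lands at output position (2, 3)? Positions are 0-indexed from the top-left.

36

The receptive field on the input at this output position is [6 8 / 14 3]. Elementwise product with the kernel and sum: 8·1 + 14·2.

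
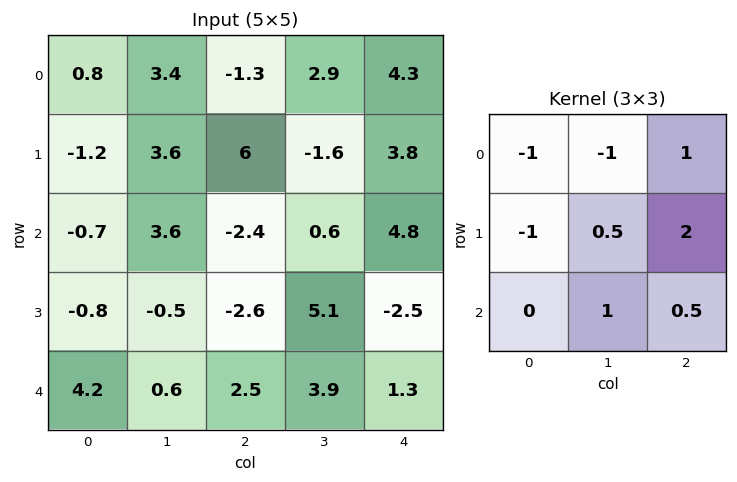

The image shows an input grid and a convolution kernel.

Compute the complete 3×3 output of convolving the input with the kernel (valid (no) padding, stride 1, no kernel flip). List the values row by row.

11.9 -5.1 6.5
-0.5 -14.85 15.55
-8.1 13.25 11.3

Output[0,0]: The receptive field on the input at this output position is [0.8 3.4 -1.3 / -1.2 3.6 6 / -0.7 3.6 -2.4]. Elementwise product with the kernel and sum: 0.8·-1 + 3.4·-1 + -1.3·1 + -1.2·-1 + 3.6·0.5 + 6·2 + 3.6·1 + -2.4·0.5.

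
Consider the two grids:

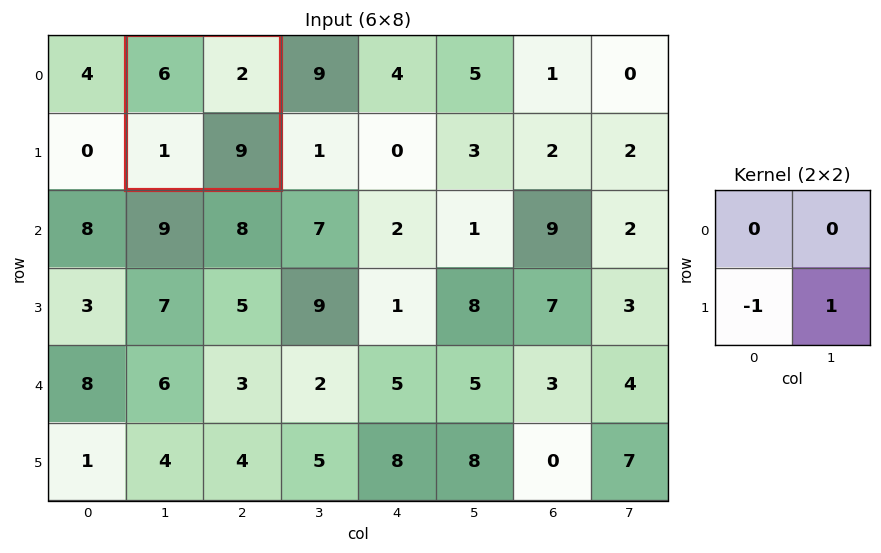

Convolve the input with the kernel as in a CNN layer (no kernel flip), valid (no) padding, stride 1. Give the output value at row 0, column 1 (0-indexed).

The receptive field on the input at this output position is [6 2 / 1 9]. Elementwise product with the kernel and sum: 1·-1 + 9·1.

8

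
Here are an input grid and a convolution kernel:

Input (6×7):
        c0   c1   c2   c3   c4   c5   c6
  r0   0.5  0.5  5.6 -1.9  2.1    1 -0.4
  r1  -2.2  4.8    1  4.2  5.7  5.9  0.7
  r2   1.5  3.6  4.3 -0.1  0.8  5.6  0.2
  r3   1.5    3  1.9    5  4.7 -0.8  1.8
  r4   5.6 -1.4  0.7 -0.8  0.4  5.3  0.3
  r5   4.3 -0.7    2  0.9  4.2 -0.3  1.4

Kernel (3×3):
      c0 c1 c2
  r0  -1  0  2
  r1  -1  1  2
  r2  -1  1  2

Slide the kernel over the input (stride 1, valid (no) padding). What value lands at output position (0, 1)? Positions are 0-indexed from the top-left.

The receptive field on the input at this output position is [0.5 5.6 -1.9 / 4.8 1 4.2 / 3.6 4.3 -0.1]. Elementwise product with the kernel and sum: 0.5·-1 + -1.9·2 + 4.8·-1 + 1·1 + 4.2·2 + 3.6·-1 + 4.3·1 + -0.1·2.

0.8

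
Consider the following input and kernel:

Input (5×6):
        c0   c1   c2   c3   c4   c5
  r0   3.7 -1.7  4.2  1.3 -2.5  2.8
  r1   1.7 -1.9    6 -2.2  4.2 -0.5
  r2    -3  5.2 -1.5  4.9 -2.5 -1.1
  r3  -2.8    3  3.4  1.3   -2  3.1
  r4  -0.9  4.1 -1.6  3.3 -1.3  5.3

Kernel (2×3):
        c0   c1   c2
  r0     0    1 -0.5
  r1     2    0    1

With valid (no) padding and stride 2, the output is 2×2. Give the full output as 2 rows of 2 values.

5.6 18.75
3.75 10.95

Output[0,0]: The receptive field on the input at this output position is [3.7 -1.7 4.2 / 1.7 -1.9 6]. Elementwise product with the kernel and sum: -1.7·1 + 4.2·-0.5 + 1.7·2 + 6·1.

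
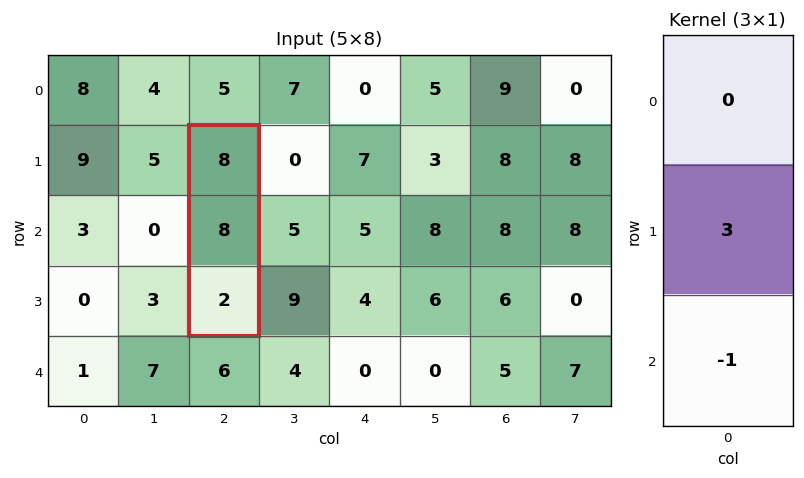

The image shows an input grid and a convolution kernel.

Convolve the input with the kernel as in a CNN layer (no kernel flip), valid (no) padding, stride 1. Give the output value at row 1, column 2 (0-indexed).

The receptive field on the input at this output position is [8 / 8 / 2]. Elementwise product with the kernel and sum: 8·3 + 2·-1.

22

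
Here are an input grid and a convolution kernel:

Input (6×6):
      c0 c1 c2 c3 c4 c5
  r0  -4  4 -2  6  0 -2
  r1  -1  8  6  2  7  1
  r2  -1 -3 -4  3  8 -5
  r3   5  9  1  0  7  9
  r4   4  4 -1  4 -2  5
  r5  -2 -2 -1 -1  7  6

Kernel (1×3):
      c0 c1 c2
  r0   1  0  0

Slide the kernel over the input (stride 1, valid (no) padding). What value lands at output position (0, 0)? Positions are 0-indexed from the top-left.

-4

The receptive field on the input at this output position is [-4 4 -2]. Elementwise product with the kernel and sum: -4·1.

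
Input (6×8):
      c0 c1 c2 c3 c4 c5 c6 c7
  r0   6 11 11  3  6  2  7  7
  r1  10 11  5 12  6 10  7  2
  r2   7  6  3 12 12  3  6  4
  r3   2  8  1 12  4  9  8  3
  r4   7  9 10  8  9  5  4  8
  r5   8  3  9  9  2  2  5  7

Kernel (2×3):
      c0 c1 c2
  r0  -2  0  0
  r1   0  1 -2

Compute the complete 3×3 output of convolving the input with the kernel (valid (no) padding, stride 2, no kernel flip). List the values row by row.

-11 -22 -16
-8 -2 -31
-29 -15 -26

Output[0,0]: The receptive field on the input at this output position is [6 11 11 / 10 11 5]. Elementwise product with the kernel and sum: 6·-2 + 11·1 + 5·-2.
Output[0,1]: The receptive field on the input at this output position is [11 3 6 / 5 12 6]. Elementwise product with the kernel and sum: 11·-2 + 12·1 + 6·-2.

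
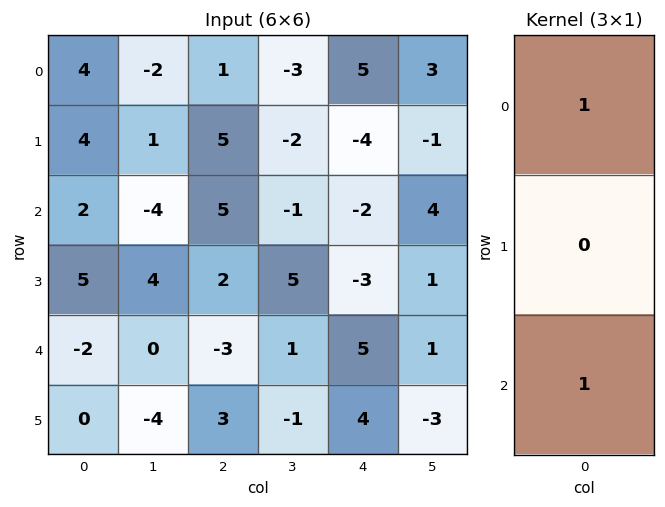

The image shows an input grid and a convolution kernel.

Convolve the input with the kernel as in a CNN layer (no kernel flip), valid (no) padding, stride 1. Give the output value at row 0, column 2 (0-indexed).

6

The receptive field on the input at this output position is [1 / 5 / 5]. Elementwise product with the kernel and sum: 1·1 + 5·1.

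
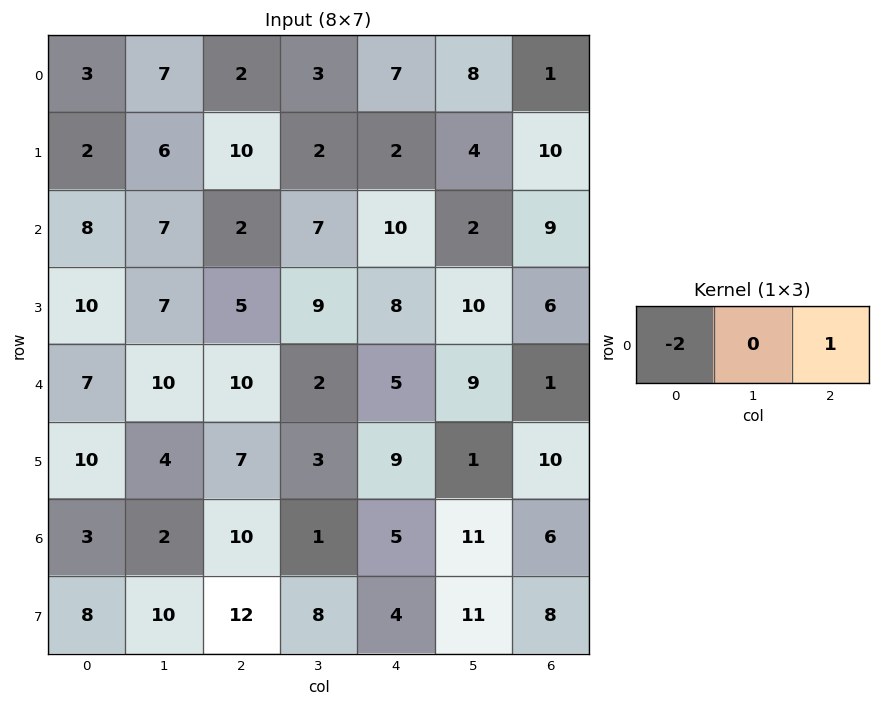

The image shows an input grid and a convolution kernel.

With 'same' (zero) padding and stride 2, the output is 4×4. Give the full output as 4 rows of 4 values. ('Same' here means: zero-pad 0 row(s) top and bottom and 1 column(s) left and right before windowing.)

Output[0,0]: The receptive field on the zero-padded input at this output position is [0 3 7]. Elementwise product with the kernel and sum: 0·-2 + 7·1.

7 -11 2 -16
7 -7 -12 -4
10 -18 5 -18
2 -3 9 -22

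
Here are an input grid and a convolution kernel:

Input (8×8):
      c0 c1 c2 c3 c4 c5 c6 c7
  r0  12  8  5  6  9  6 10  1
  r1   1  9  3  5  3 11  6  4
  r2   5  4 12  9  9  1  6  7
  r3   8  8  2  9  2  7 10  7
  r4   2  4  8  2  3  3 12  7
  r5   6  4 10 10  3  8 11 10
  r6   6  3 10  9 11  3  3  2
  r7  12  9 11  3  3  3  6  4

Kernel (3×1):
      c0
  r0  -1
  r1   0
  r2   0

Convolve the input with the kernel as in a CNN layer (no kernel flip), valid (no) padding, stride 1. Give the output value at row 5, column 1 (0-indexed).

The receptive field on the input at this output position is [4 / 3 / 9]. Elementwise product with the kernel and sum: 4·-1.

-4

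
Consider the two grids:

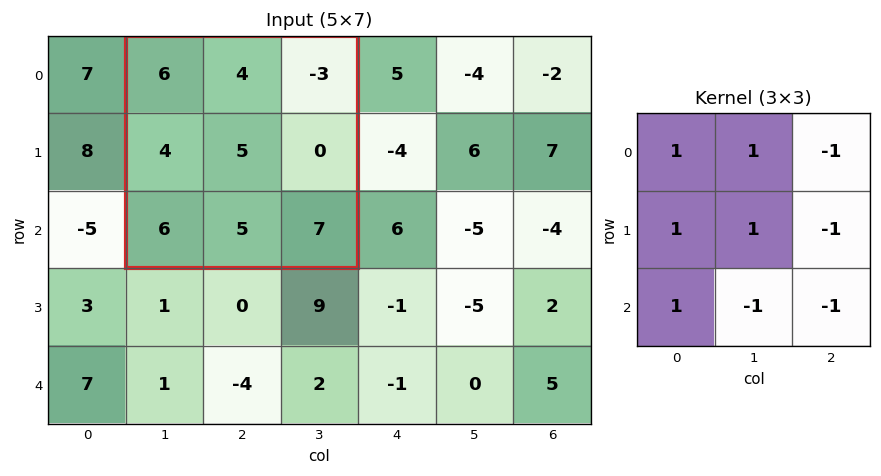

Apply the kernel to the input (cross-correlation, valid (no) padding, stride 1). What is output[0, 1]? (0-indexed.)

The receptive field on the input at this output position is [6 4 -3 / 4 5 0 / 6 5 7]. Elementwise product with the kernel and sum: 6·1 + 4·1 + -3·-1 + 4·1 + 5·1 + 0·-1 + 6·1 + 5·-1 + 7·-1.

16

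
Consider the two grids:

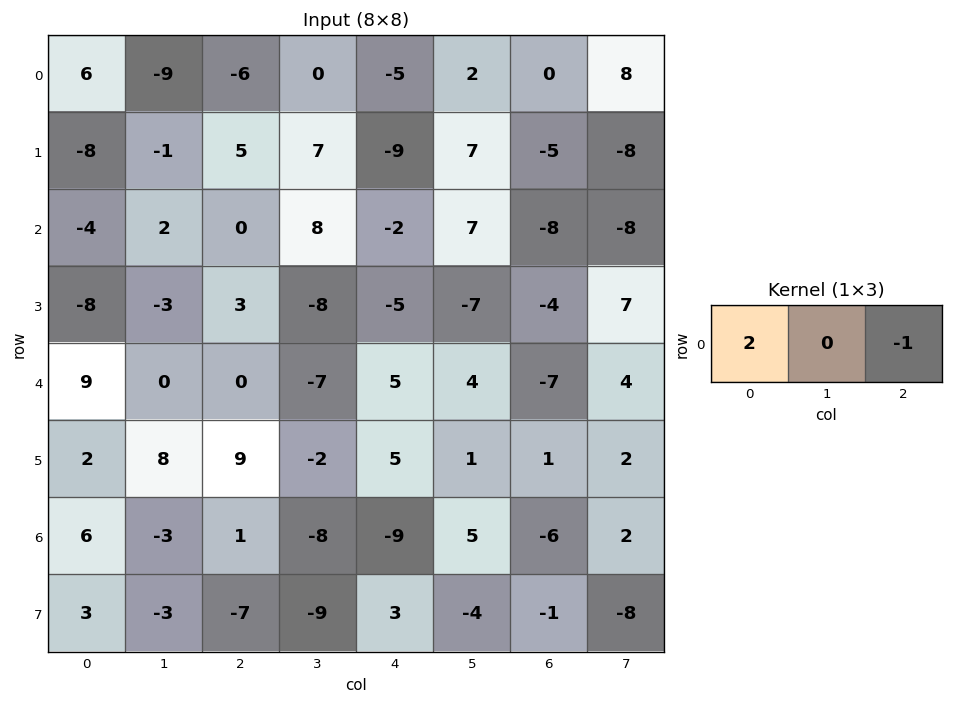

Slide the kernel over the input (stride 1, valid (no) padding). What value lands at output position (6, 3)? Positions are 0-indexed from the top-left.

-21

The receptive field on the input at this output position is [-8 -9 5]. Elementwise product with the kernel and sum: -8·2 + 5·-1.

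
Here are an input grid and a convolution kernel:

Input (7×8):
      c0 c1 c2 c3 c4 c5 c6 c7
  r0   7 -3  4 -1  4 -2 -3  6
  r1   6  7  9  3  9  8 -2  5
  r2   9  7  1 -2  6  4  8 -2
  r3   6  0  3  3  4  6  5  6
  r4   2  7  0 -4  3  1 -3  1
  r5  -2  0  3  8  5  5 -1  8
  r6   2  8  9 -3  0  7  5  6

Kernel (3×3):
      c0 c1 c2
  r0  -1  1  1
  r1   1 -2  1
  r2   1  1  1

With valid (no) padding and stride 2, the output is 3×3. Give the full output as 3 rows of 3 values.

12 16 0
17 3 4
25 -3 1

Output[0,0]: The receptive field on the input at this output position is [7 -3 4 / 6 7 9 / 9 7 1]. Elementwise product with the kernel and sum: 7·-1 + -3·1 + 4·1 + 6·1 + 7·-2 + 9·1 + 9·1 + 7·1 + 1·1.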